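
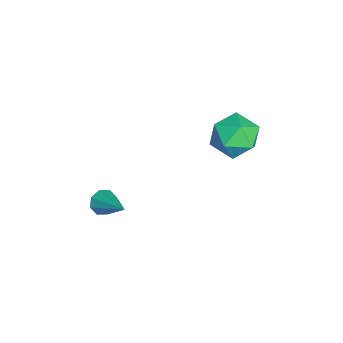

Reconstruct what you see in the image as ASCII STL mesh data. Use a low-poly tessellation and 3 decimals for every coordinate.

solid 
facet normal -0.746 0.574 0.338
outer loop
vertex -3.499 2.5 -3.404
vertex -3.303 2.132 -2.348
vertex -2.768 3.056 -2.736
endloop
endfacet
facet normal -0.442 0.865 -0.237
outer loop
vertex -3.499 2.5 -3.404
vertex -2.768 3.056 -2.736
vertex -2.519 2.883 -3.831
endloop
endfacet
facet normal -0.493 0.397 -0.774
outer loop
vertex -3.499 2.5 -3.404
vertex -2.519 2.883 -3.831
vertex -2.899 1.852 -4.118
endloop
endfacet
facet normal -0.828 -0.182 -0.530
outer loop
vertex -3.499 2.5 -3.404
vertex -2.899 1.852 -4.118
vertex -3.384 1.389 -3.202
endloop
endfacet
facet normal -0.985 -0.073 0.157
outer loop
vertex -3.499 2.5 -3.404
vertex -3.384 1.389 -3.202
vertex -3.303 2.132 -2.348
endloop
endfacet
facet normal 0.252 0.963 -0.095
outer loop
vertex -2.519 2.883 -3.831
vertex -2.768 3.056 -2.736
vertex -1.716 2.751 -3.038
endloop
endfacet
facet normal -0.241 0.491 0.837
outer loop
vertex -2.768 3.056 -2.736
vertex -3.303 2.132 -2.348
vertex -2.201 2.288 -2.122
endloop
endfacet
facet normal -0.628 -0.556 0.544
outer loop
vertex -3.303 2.132 -2.348
vertex -3.384 1.389 -3.202
vertex -2.581 1.257 -2.409
endloop
endfacet
facet normal -0.375 -0.732 -0.569
outer loop
vertex -3.384 1.389 -3.202
vertex -2.899 1.852 -4.118
vertex -2.332 1.084 -3.504
endloop
endfacet
facet normal 0.168 0.206 -0.964
outer loop
vertex -2.899 1.852 -4.118
vertex -2.519 2.883 -3.831
vertex -1.797 2.008 -3.892
endloop
endfacet
facet normal 0.828 0.182 0.530
outer loop
vertex -1.601 1.64 -2.836
vertex -1.716 2.751 -3.038
vertex -2.201 2.288 -2.122
endloop
endfacet
facet normal 0.493 -0.397 0.774
outer loop
vertex -1.601 1.64 -2.836
vertex -2.201 2.288 -2.122
vertex -2.581 1.257 -2.409
endloop
endfacet
facet normal 0.442 -0.865 0.237
outer loop
vertex -1.601 1.64 -2.836
vertex -2.581 1.257 -2.409
vertex -2.332 1.084 -3.504
endloop
endfacet
facet normal 0.746 -0.574 -0.338
outer loop
vertex -1.601 1.64 -2.836
vertex -2.332 1.084 -3.504
vertex -1.797 2.008 -3.892
endloop
endfacet
facet normal 0.985 0.073 -0.157
outer loop
vertex -1.601 1.64 -2.836
vertex -1.797 2.008 -3.892
vertex -1.716 2.751 -3.038
endloop
endfacet
facet normal 0.375 0.732 0.569
outer loop
vertex -2.201 2.288 -2.122
vertex -1.716 2.751 -3.038
vertex -2.768 3.056 -2.736
endloop
endfacet
facet normal -0.168 -0.206 0.964
outer loop
vertex -2.581 1.257 -2.409
vertex -2.201 2.288 -2.122
vertex -3.303 2.132 -2.348
endloop
endfacet
facet normal -0.252 -0.963 0.095
outer loop
vertex -2.332 1.084 -3.504
vertex -2.581 1.257 -2.409
vertex -3.384 1.389 -3.202
endloop
endfacet
facet normal 0.241 -0.491 -0.837
outer loop
vertex -1.797 2.008 -3.892
vertex -2.332 1.084 -3.504
vertex -2.899 1.852 -4.118
endloop
endfacet
facet normal 0.628 0.556 -0.544
outer loop
vertex -1.716 2.751 -3.038
vertex -1.797 2.008 -3.892
vertex -2.519 2.883 -3.831
endloop
endfacet
facet normal -0.683 -0.511 -0.522
outer loop
vertex 0.877 -2.865 -4.755
vertex 0.605 -3.024 -4.244
vertex 0.554 -2.565 -4.626
endloop
endfacet
facet normal 0.395 0.688 -0.609
outer loop
vertex 0.877 -2.865 -4.755
vertex 0.554 -2.565 -4.626
vertex 1.795 -2.136 -3.336
endloop
endfacet
facet normal -0.684 -0.510 -0.521
outer loop
vertex 0.554 -2.565 -4.626
vertex 0.605 -3.024 -4.244
vertex 0.262 -2.533 -4.274
endloop
endfacet
facet normal -0.131 0.972 -0.197
outer loop
vertex 0.554 -2.565 -4.626
vertex 0.262 -2.533 -4.274
vertex 1.795 -2.136 -3.336
endloop
endfacet
facet normal -0.684 -0.510 -0.523
outer loop
vertex 0.262 -2.533 -4.274
vertex 0.605 -3.024 -4.244
vertex 0.17 -2.789 -3.904
endloop
endfacet
facet normal -0.461 0.779 0.424
outer loop
vertex 0.262 -2.533 -4.274
vertex 0.17 -2.789 -3.904
vertex 1.795 -2.136 -3.336
endloop
endfacet
facet normal -0.684 -0.511 -0.521
outer loop
vertex 0.17 -2.789 -3.904
vertex 0.605 -3.024 -4.244
vertex 0.334 -3.183 -3.733
endloop
endfacet
facet normal -0.399 0.220 0.890
outer loop
vertex 0.17 -2.789 -3.904
vertex 0.334 -3.183 -3.733
vertex 1.795 -2.136 -3.336
endloop
endfacet
facet normal -0.684 -0.510 -0.521
outer loop
vertex 0.334 -3.183 -3.733
vertex 0.605 -3.024 -4.244
vertex 0.657 -3.484 -3.862
endloop
endfacet
facet normal 0.019 -0.377 0.926
outer loop
vertex 0.334 -3.183 -3.733
vertex 0.657 -3.484 -3.862
vertex 1.795 -2.136 -3.336
endloop
endfacet
facet normal -0.683 -0.511 -0.522
outer loop
vertex 0.657 -3.484 -3.862
vertex 0.605 -3.024 -4.244
vertex 0.949 -3.515 -4.214
endloop
endfacet
facet normal 0.547 -0.662 0.512
outer loop
vertex 0.657 -3.484 -3.862
vertex 0.949 -3.515 -4.214
vertex 1.795 -2.136 -3.336
endloop
endfacet
facet normal -0.684 -0.511 -0.521
outer loop
vertex 0.949 -3.515 -4.214
vertex 0.605 -3.024 -4.244
vertex 1.04 -3.259 -4.584
endloop
endfacet
facet normal 0.877 -0.469 -0.109
outer loop
vertex 0.949 -3.515 -4.214
vertex 1.04 -3.259 -4.584
vertex 1.795 -2.136 -3.336
endloop
endfacet
facet normal -0.684 -0.510 -0.522
outer loop
vertex 1.04 -3.259 -4.584
vertex 0.605 -3.024 -4.244
vertex 0.877 -2.865 -4.755
endloop
endfacet
facet normal 0.815 0.089 -0.573
outer loop
vertex 1.04 -3.259 -4.584
vertex 0.877 -2.865 -4.755
vertex 1.795 -2.136 -3.336
endloop
endfacet

endsolid


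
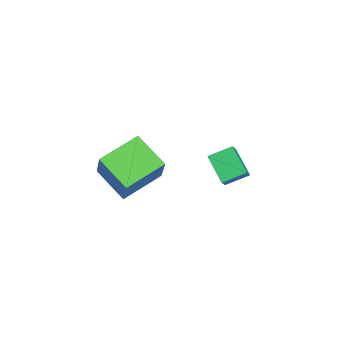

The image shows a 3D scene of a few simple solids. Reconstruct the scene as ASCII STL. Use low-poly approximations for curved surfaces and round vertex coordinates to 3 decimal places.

solid 
facet normal -0.546 0.791 0.276
outer loop
vertex 2.318 -0.136 3.101
vertex 3.517 0.989 2.253
vertex 1.183 -0.288 1.293
endloop
endfacet
facet normal -0.648 -0.608 0.458
outer loop
vertex 2.303 -1.909 0.727
vertex 2.318 -0.136 3.101
vertex 1.183 -0.288 1.293
endloop
endfacet
facet normal -0.546 0.791 0.276
outer loop
vertex 1.183 -0.288 1.293
vertex 3.517 0.989 2.253
vertex 2.382 0.837 0.445
endloop
endfacet
facet normal -0.530 -0.071 -0.845
outer loop
vertex 2.382 0.837 0.445
vertex 2.303 -1.909 0.727
vertex 1.183 -0.288 1.293
endloop
endfacet
facet normal 0.530 0.071 0.845
outer loop
vertex 2.318 -0.136 3.101
vertex 4.637 -0.632 1.687
vertex 3.517 0.989 2.253
endloop
endfacet
facet normal -0.648 -0.608 0.458
outer loop
vertex 3.438 -1.757 2.535
vertex 2.318 -0.136 3.101
vertex 2.303 -1.909 0.727
endloop
endfacet
facet normal 0.530 0.071 0.845
outer loop
vertex 3.438 -1.757 2.535
vertex 4.637 -0.632 1.687
vertex 2.318 -0.136 3.101
endloop
endfacet
facet normal 0.648 0.608 -0.458
outer loop
vertex 3.517 0.989 2.253
vertex 4.637 -0.632 1.687
vertex 2.382 0.837 0.445
endloop
endfacet
facet normal -0.530 -0.071 -0.845
outer loop
vertex 3.502 -0.784 -0.121
vertex 2.303 -1.909 0.727
vertex 2.382 0.837 0.445
endloop
endfacet
facet normal 0.648 0.608 -0.458
outer loop
vertex 2.382 0.837 0.445
vertex 4.637 -0.632 1.687
vertex 3.502 -0.784 -0.121
endloop
endfacet
facet normal 0.546 -0.791 -0.276
outer loop
vertex 3.502 -0.784 -0.121
vertex 3.438 -1.757 2.535
vertex 2.303 -1.909 0.727
endloop
endfacet
facet normal 0.546 -0.791 -0.276
outer loop
vertex 4.637 -0.632 1.687
vertex 3.438 -1.757 2.535
vertex 3.502 -0.784 -0.121
endloop
endfacet
facet normal -0.611 0.219 -0.760
outer loop
vertex -2.451 3.152 -2.738
vertex -2.671 4.286 -2.234
vertex -1.216 3.756 -3.557
endloop
endfacet
facet normal 0.175 -0.900 -0.400
outer loop
vertex -0.709 3.574 -2.926
vertex -2.451 3.152 -2.738
vertex -1.216 3.756 -3.557
endloop
endfacet
facet normal -0.611 0.219 -0.760
outer loop
vertex -1.216 3.756 -3.557
vertex -2.671 4.286 -2.234
vertex -1.436 4.89 -3.053
endloop
endfacet
facet normal 0.772 0.377 -0.512
outer loop
vertex -1.436 4.89 -3.053
vertex -0.709 3.574 -2.926
vertex -1.216 3.756 -3.557
endloop
endfacet
facet normal -0.772 -0.377 0.512
outer loop
vertex -2.451 3.152 -2.738
vertex -2.164 4.104 -1.603
vertex -2.671 4.286 -2.234
endloop
endfacet
facet normal 0.175 -0.900 -0.400
outer loop
vertex -1.944 2.97 -2.107
vertex -2.451 3.152 -2.738
vertex -0.709 3.574 -2.926
endloop
endfacet
facet normal -0.772 -0.377 0.512
outer loop
vertex -1.944 2.97 -2.107
vertex -2.164 4.104 -1.603
vertex -2.451 3.152 -2.738
endloop
endfacet
facet normal -0.175 0.900 0.400
outer loop
vertex -2.671 4.286 -2.234
vertex -2.164 4.104 -1.603
vertex -1.436 4.89 -3.053
endloop
endfacet
facet normal 0.772 0.377 -0.512
outer loop
vertex -0.929 4.708 -2.422
vertex -0.709 3.574 -2.926
vertex -1.436 4.89 -3.053
endloop
endfacet
facet normal -0.175 0.900 0.400
outer loop
vertex -1.436 4.89 -3.053
vertex -2.164 4.104 -1.603
vertex -0.929 4.708 -2.422
endloop
endfacet
facet normal 0.611 -0.219 0.760
outer loop
vertex -0.929 4.708 -2.422
vertex -1.944 2.97 -2.107
vertex -0.709 3.574 -2.926
endloop
endfacet
facet normal 0.611 -0.219 0.760
outer loop
vertex -2.164 4.104 -1.603
vertex -1.944 2.97 -2.107
vertex -0.929 4.708 -2.422
endloop
endfacet

endsolid


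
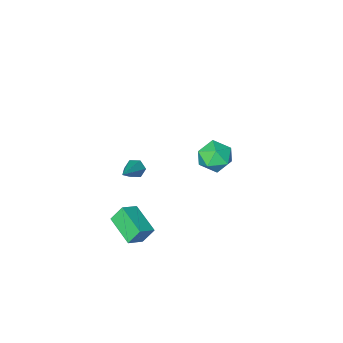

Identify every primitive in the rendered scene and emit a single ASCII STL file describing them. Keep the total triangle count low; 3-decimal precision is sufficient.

solid 
facet normal -0.997 0.070 0.009
outer loop
vertex -4.041 -0.047 -3.699
vertex -4.104 -1.003 -3.24
vertex -4.037 -0.129 -2.64
endloop
endfacet
facet normal -0.695 0.716 0.058
outer loop
vertex -4.041 -0.047 -3.699
vertex -4.037 -0.129 -2.64
vertex -3.378 0.55 -3.122
endloop
endfacet
facet normal -0.281 0.810 -0.515
outer loop
vertex -4.041 -0.047 -3.699
vertex -3.378 0.55 -3.122
vertex -3.039 0.096 -4.02
endloop
endfacet
facet normal -0.326 0.222 -0.919
outer loop
vertex -4.041 -0.047 -3.699
vertex -3.039 0.096 -4.02
vertex -3.487 -0.864 -4.093
endloop
endfacet
facet normal -0.769 -0.235 -0.595
outer loop
vertex -4.041 -0.047 -3.699
vertex -3.487 -0.864 -4.093
vertex -4.104 -1.003 -3.24
endloop
endfacet
facet normal -0.278 0.720 0.636
outer loop
vertex -3.378 0.55 -3.122
vertex -4.037 -0.129 -2.64
vertex -3.033 -0.036 -2.307
endloop
endfacet
facet normal -0.765 -0.324 0.557
outer loop
vertex -4.037 -0.129 -2.64
vertex -4.104 -1.003 -3.24
vertex -3.481 -0.996 -2.38
endloop
endfacet
facet normal -0.396 -0.817 -0.420
outer loop
vertex -4.104 -1.003 -3.24
vertex -3.487 -0.864 -4.093
vertex -3.142 -1.45 -3.278
endloop
endfacet
facet normal 0.320 -0.078 -0.944
outer loop
vertex -3.487 -0.864 -4.093
vertex -3.039 0.096 -4.02
vertex -2.483 -0.771 -3.76
endloop
endfacet
facet normal 0.393 0.872 -0.292
outer loop
vertex -3.039 0.096 -4.02
vertex -3.378 0.55 -3.122
vertex -2.416 0.103 -3.16
endloop
endfacet
facet normal 0.326 -0.222 0.919
outer loop
vertex -2.479 -0.853 -2.701
vertex -3.033 -0.036 -2.307
vertex -3.481 -0.996 -2.38
endloop
endfacet
facet normal 0.281 -0.810 0.515
outer loop
vertex -2.479 -0.853 -2.701
vertex -3.481 -0.996 -2.38
vertex -3.142 -1.45 -3.278
endloop
endfacet
facet normal 0.695 -0.716 -0.058
outer loop
vertex -2.479 -0.853 -2.701
vertex -3.142 -1.45 -3.278
vertex -2.483 -0.771 -3.76
endloop
endfacet
facet normal 0.997 -0.070 -0.009
outer loop
vertex -2.479 -0.853 -2.701
vertex -2.483 -0.771 -3.76
vertex -2.416 0.103 -3.16
endloop
endfacet
facet normal 0.769 0.235 0.595
outer loop
vertex -2.479 -0.853 -2.701
vertex -2.416 0.103 -3.16
vertex -3.033 -0.036 -2.307
endloop
endfacet
facet normal -0.320 0.078 0.944
outer loop
vertex -3.481 -0.996 -2.38
vertex -3.033 -0.036 -2.307
vertex -4.037 -0.129 -2.64
endloop
endfacet
facet normal -0.393 -0.872 0.292
outer loop
vertex -3.142 -1.45 -3.278
vertex -3.481 -0.996 -2.38
vertex -4.104 -1.003 -3.24
endloop
endfacet
facet normal 0.278 -0.720 -0.636
outer loop
vertex -2.483 -0.771 -3.76
vertex -3.142 -1.45 -3.278
vertex -3.487 -0.864 -4.093
endloop
endfacet
facet normal 0.765 0.324 -0.557
outer loop
vertex -2.416 0.103 -3.16
vertex -2.483 -0.771 -3.76
vertex -3.039 0.096 -4.02
endloop
endfacet
facet normal 0.396 0.817 0.420
outer loop
vertex -3.033 -0.036 -2.307
vertex -2.416 0.103 -3.16
vertex -3.378 0.55 -3.122
endloop
endfacet
facet normal -0.673 -0.517 -0.529
outer loop
vertex 3.168 1.67 0.233
vertex 2.844 1.638 0.676
vertex 2.793 2.061 0.328
endloop
endfacet
facet normal 0.436 0.585 -0.684
outer loop
vertex 3.168 1.67 0.233
vertex 2.793 2.061 0.328
vertex 4.176 2.662 1.724
endloop
endfacet
facet normal -0.672 -0.517 -0.530
outer loop
vertex 2.793 2.061 0.328
vertex 2.844 1.638 0.676
vertex 2.469 2.028 0.771
endloop
endfacet
facet normal -0.279 0.951 -0.133
outer loop
vertex 2.793 2.061 0.328
vertex 2.469 2.028 0.771
vertex 4.176 2.662 1.724
endloop
endfacet
facet normal -0.672 -0.517 -0.530
outer loop
vertex 2.469 2.028 0.771
vertex 2.844 1.638 0.676
vertex 2.52 1.605 1.119
endloop
endfacet
facet normal -0.557 0.487 0.673
outer loop
vertex 2.469 2.028 0.771
vertex 2.52 1.605 1.119
vertex 4.176 2.662 1.724
endloop
endfacet
facet normal -0.671 -0.518 -0.530
outer loop
vertex 2.52 1.605 1.119
vertex 2.844 1.638 0.676
vertex 2.896 1.215 1.024
endloop
endfacet
facet normal -0.121 -0.344 0.931
outer loop
vertex 2.52 1.605 1.119
vertex 2.896 1.215 1.024
vertex 4.176 2.662 1.724
endloop
endfacet
facet normal -0.672 -0.518 -0.529
outer loop
vertex 2.896 1.215 1.024
vertex 2.844 1.638 0.676
vertex 3.22 1.248 0.58
endloop
endfacet
facet normal 0.594 -0.709 0.380
outer loop
vertex 2.896 1.215 1.024
vertex 3.22 1.248 0.58
vertex 4.176 2.662 1.724
endloop
endfacet
facet normal -0.672 -0.518 -0.529
outer loop
vertex 3.22 1.248 0.58
vertex 2.844 1.638 0.676
vertex 3.168 1.67 0.233
endloop
endfacet
facet normal 0.871 -0.244 -0.427
outer loop
vertex 3.22 1.248 0.58
vertex 3.168 1.67 0.233
vertex 4.176 2.662 1.724
endloop
endfacet
facet normal -0.494 0.258 0.831
outer loop
vertex 3.673 1.735 -1.925
vertex 3.713 3.422 -2.425
vertex 2.769 1.609 -2.423
endloop
endfacet
facet normal -0.023 -0.958 0.284
outer loop
vertex 3.287 1.338 -3.295
vertex 3.673 1.735 -1.925
vertex 2.769 1.609 -2.423
endloop
endfacet
facet normal -0.494 0.258 0.831
outer loop
vertex 2.769 1.609 -2.423
vertex 3.713 3.422 -2.425
vertex 2.809 3.296 -2.923
endloop
endfacet
facet normal -0.869 -0.121 -0.479
outer loop
vertex 2.809 3.296 -2.923
vertex 3.287 1.338 -3.295
vertex 2.769 1.609 -2.423
endloop
endfacet
facet normal 0.869 0.121 0.479
outer loop
vertex 3.673 1.735 -1.925
vertex 4.231 3.151 -3.297
vertex 3.713 3.422 -2.425
endloop
endfacet
facet normal -0.023 -0.958 0.284
outer loop
vertex 4.191 1.464 -2.797
vertex 3.673 1.735 -1.925
vertex 3.287 1.338 -3.295
endloop
endfacet
facet normal 0.869 0.121 0.479
outer loop
vertex 4.191 1.464 -2.797
vertex 4.231 3.151 -3.297
vertex 3.673 1.735 -1.925
endloop
endfacet
facet normal 0.023 0.958 -0.284
outer loop
vertex 3.713 3.422 -2.425
vertex 4.231 3.151 -3.297
vertex 2.809 3.296 -2.923
endloop
endfacet
facet normal -0.869 -0.121 -0.479
outer loop
vertex 3.327 3.025 -3.795
vertex 3.287 1.338 -3.295
vertex 2.809 3.296 -2.923
endloop
endfacet
facet normal 0.023 0.958 -0.284
outer loop
vertex 2.809 3.296 -2.923
vertex 4.231 3.151 -3.297
vertex 3.327 3.025 -3.795
endloop
endfacet
facet normal 0.494 -0.258 -0.831
outer loop
vertex 3.327 3.025 -3.795
vertex 4.191 1.464 -2.797
vertex 3.287 1.338 -3.295
endloop
endfacet
facet normal 0.494 -0.258 -0.831
outer loop
vertex 4.231 3.151 -3.297
vertex 4.191 1.464 -2.797
vertex 3.327 3.025 -3.795
endloop
endfacet

endsolid


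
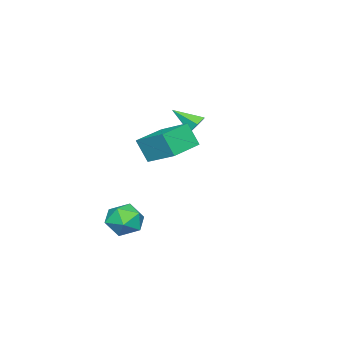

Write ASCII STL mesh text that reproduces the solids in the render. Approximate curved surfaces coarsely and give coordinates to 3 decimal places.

solid 
facet normal -0.181 0.807 -0.562
outer loop
vertex -2.721 1.234 1.383
vertex -3.188 1.27 1.585
vertex -2.796 1.511 1.805
endloop
endfacet
facet normal 0.975 -0.063 0.214
outer loop
vertex -2.721 1.234 1.383
vertex -2.796 1.511 1.805
vertex -2.972 0.31 2.255
endloop
endfacet
facet normal -0.180 0.807 -0.563
outer loop
vertex -2.796 1.511 1.805
vertex -3.188 1.27 1.585
vertex -3.263 1.547 2.006
endloop
endfacet
facet normal 0.398 0.270 0.877
outer loop
vertex -2.796 1.511 1.805
vertex -3.263 1.547 2.006
vertex -2.972 0.31 2.255
endloop
endfacet
facet normal -0.183 0.806 -0.563
outer loop
vertex -3.263 1.547 2.006
vertex -3.188 1.27 1.585
vertex -3.655 1.305 1.787
endloop
endfacet
facet normal -0.511 0.052 0.858
outer loop
vertex -3.263 1.547 2.006
vertex -3.655 1.305 1.787
vertex -2.972 0.31 2.255
endloop
endfacet
facet normal -0.183 0.806 -0.563
outer loop
vertex -3.655 1.305 1.787
vertex -3.188 1.27 1.585
vertex -3.58 1.028 1.366
endloop
endfacet
facet normal -0.848 -0.499 0.177
outer loop
vertex -3.655 1.305 1.787
vertex -3.58 1.028 1.366
vertex -2.972 0.31 2.255
endloop
endfacet
facet normal -0.182 0.805 -0.564
outer loop
vertex -3.58 1.028 1.366
vertex -3.188 1.27 1.585
vertex -3.113 0.992 1.164
endloop
endfacet
facet normal -0.274 -0.831 -0.484
outer loop
vertex -3.58 1.028 1.366
vertex -3.113 0.992 1.164
vertex -2.972 0.31 2.255
endloop
endfacet
facet normal -0.182 0.805 -0.564
outer loop
vertex -3.113 0.992 1.164
vertex -3.188 1.27 1.585
vertex -2.721 1.234 1.383
endloop
endfacet
facet normal 0.638 -0.613 -0.466
outer loop
vertex -3.113 0.992 1.164
vertex -2.721 1.234 1.383
vertex -2.972 0.31 2.255
endloop
endfacet
facet normal -0.080 0.254 0.964
outer loop
vertex 0.906 1.265 -1.411
vertex 0.46 0.591 -1.27
vertex 1.276 0.566 -1.196
endloop
endfacet
facet normal 0.533 0.494 0.687
outer loop
vertex 0.906 1.265 -1.411
vertex 1.276 0.566 -1.196
vertex 1.599 1.037 -1.785
endloop
endfacet
facet normal 0.374 0.917 0.134
outer loop
vertex 0.906 1.265 -1.411
vertex 1.599 1.037 -1.785
vertex 0.982 1.353 -2.223
endloop
endfacet
facet normal -0.335 0.940 0.070
outer loop
vertex 0.906 1.265 -1.411
vertex 0.982 1.353 -2.223
vertex 0.278 1.078 -1.905
endloop
endfacet
facet normal -0.616 0.530 0.583
outer loop
vertex 0.906 1.265 -1.411
vertex 0.278 1.078 -1.905
vertex 0.46 0.591 -1.27
endloop
endfacet
facet normal 0.896 -0.067 0.438
outer loop
vertex 1.599 1.037 -1.785
vertex 1.276 0.566 -1.196
vertex 1.582 0.222 -1.875
endloop
endfacet
facet normal -0.094 -0.456 0.885
outer loop
vertex 1.276 0.566 -1.196
vertex 0.46 0.591 -1.27
vertex 0.878 -0.053 -1.557
endloop
endfacet
facet normal -0.963 -0.010 0.269
outer loop
vertex 0.46 0.591 -1.27
vertex 0.278 1.078 -1.905
vertex 0.261 0.263 -1.995
endloop
endfacet
facet normal -0.509 0.654 -0.560
outer loop
vertex 0.278 1.078 -1.905
vertex 0.982 1.353 -2.223
vertex 0.584 0.734 -2.584
endloop
endfacet
facet normal 0.640 0.619 -0.456
outer loop
vertex 0.982 1.353 -2.223
vertex 1.599 1.037 -1.785
vertex 1.4 0.709 -2.51
endloop
endfacet
facet normal 0.335 -0.940 -0.070
outer loop
vertex 0.954 0.035 -2.369
vertex 1.582 0.222 -1.875
vertex 0.878 -0.053 -1.557
endloop
endfacet
facet normal -0.374 -0.917 -0.134
outer loop
vertex 0.954 0.035 -2.369
vertex 0.878 -0.053 -1.557
vertex 0.261 0.263 -1.995
endloop
endfacet
facet normal -0.533 -0.494 -0.687
outer loop
vertex 0.954 0.035 -2.369
vertex 0.261 0.263 -1.995
vertex 0.584 0.734 -2.584
endloop
endfacet
facet normal 0.080 -0.254 -0.964
outer loop
vertex 0.954 0.035 -2.369
vertex 0.584 0.734 -2.584
vertex 1.4 0.709 -2.51
endloop
endfacet
facet normal 0.616 -0.530 -0.583
outer loop
vertex 0.954 0.035 -2.369
vertex 1.4 0.709 -2.51
vertex 1.582 0.222 -1.875
endloop
endfacet
facet normal 0.509 -0.654 0.560
outer loop
vertex 0.878 -0.053 -1.557
vertex 1.582 0.222 -1.875
vertex 1.276 0.566 -1.196
endloop
endfacet
facet normal -0.640 -0.619 0.456
outer loop
vertex 0.261 0.263 -1.995
vertex 0.878 -0.053 -1.557
vertex 0.46 0.591 -1.27
endloop
endfacet
facet normal -0.896 0.067 -0.438
outer loop
vertex 0.584 0.734 -2.584
vertex 0.261 0.263 -1.995
vertex 0.278 1.078 -1.905
endloop
endfacet
facet normal 0.094 0.456 -0.885
outer loop
vertex 1.4 0.709 -2.51
vertex 0.584 0.734 -2.584
vertex 0.982 1.353 -2.223
endloop
endfacet
facet normal 0.963 0.010 -0.269
outer loop
vertex 1.582 0.222 -1.875
vertex 1.4 0.709 -2.51
vertex 1.599 1.037 -1.785
endloop
endfacet
facet normal -0.987 0.142 0.076
outer loop
vertex 0.709 2.084 2.87
vertex 0.931 3.292 3.498
vertex 0.707 2.564 1.947
endloop
endfacet
facet normal -0.161 -0.876 -0.455
outer loop
vertex 2.069 2.368 1.842
vertex 0.709 2.084 2.87
vertex 0.707 2.564 1.947
endloop
endfacet
facet normal -0.987 0.142 0.076
outer loop
vertex 0.707 2.564 1.947
vertex 0.931 3.292 3.498
vertex 0.929 3.772 2.575
endloop
endfacet
facet normal -0.002 0.462 -0.887
outer loop
vertex 0.929 3.772 2.575
vertex 2.069 2.368 1.842
vertex 0.707 2.564 1.947
endloop
endfacet
facet normal 0.002 -0.462 0.887
outer loop
vertex 0.709 2.084 2.87
vertex 2.293 3.096 3.393
vertex 0.931 3.292 3.498
endloop
endfacet
facet normal -0.161 -0.876 -0.455
outer loop
vertex 2.071 1.888 2.765
vertex 0.709 2.084 2.87
vertex 2.069 2.368 1.842
endloop
endfacet
facet normal 0.002 -0.462 0.887
outer loop
vertex 2.071 1.888 2.765
vertex 2.293 3.096 3.393
vertex 0.709 2.084 2.87
endloop
endfacet
facet normal 0.161 0.876 0.455
outer loop
vertex 0.931 3.292 3.498
vertex 2.293 3.096 3.393
vertex 0.929 3.772 2.575
endloop
endfacet
facet normal -0.002 0.462 -0.887
outer loop
vertex 2.291 3.576 2.47
vertex 2.069 2.368 1.842
vertex 0.929 3.772 2.575
endloop
endfacet
facet normal 0.161 0.876 0.455
outer loop
vertex 0.929 3.772 2.575
vertex 2.293 3.096 3.393
vertex 2.291 3.576 2.47
endloop
endfacet
facet normal 0.987 -0.142 -0.076
outer loop
vertex 2.291 3.576 2.47
vertex 2.071 1.888 2.765
vertex 2.069 2.368 1.842
endloop
endfacet
facet normal 0.987 -0.142 -0.076
outer loop
vertex 2.293 3.096 3.393
vertex 2.071 1.888 2.765
vertex 2.291 3.576 2.47
endloop
endfacet

endsolid


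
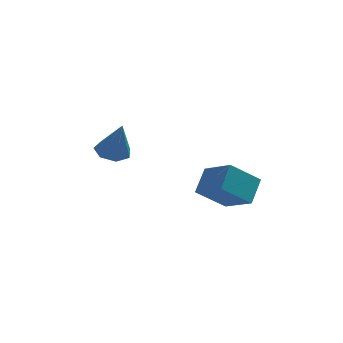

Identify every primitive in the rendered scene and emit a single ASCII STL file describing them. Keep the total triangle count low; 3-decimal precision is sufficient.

solid 
facet normal -0.238 0.268 -0.934
outer loop
vertex -2.936 2.166 -0.933
vertex -3.675 1.774 -0.857
vertex -3.484 2.572 -0.677
endloop
endfacet
facet normal 0.659 0.631 0.410
outer loop
vertex -2.936 2.166 -0.933
vertex -3.484 2.572 -0.677
vertex -3.225 1.266 0.917
endloop
endfacet
facet normal -0.237 0.267 -0.934
outer loop
vertex -3.484 2.572 -0.677
vertex -3.675 1.774 -0.857
vertex -4.177 2.378 -0.557
endloop
endfacet
facet normal -0.102 0.761 0.640
outer loop
vertex -3.484 2.572 -0.677
vertex -4.177 2.378 -0.557
vertex -3.225 1.266 0.917
endloop
endfacet
facet normal -0.237 0.267 -0.934
outer loop
vertex -4.177 2.378 -0.557
vertex -3.675 1.774 -0.857
vertex -4.491 1.729 -0.663
endloop
endfacet
facet normal -0.721 0.243 0.649
outer loop
vertex -4.177 2.378 -0.557
vertex -4.491 1.729 -0.663
vertex -3.225 1.266 0.917
endloop
endfacet
facet normal -0.237 0.268 -0.934
outer loop
vertex -4.491 1.729 -0.663
vertex -3.675 1.774 -0.857
vertex -4.192 1.114 -0.915
endloop
endfacet
facet normal -0.730 -0.531 0.430
outer loop
vertex -4.491 1.729 -0.663
vertex -4.192 1.114 -0.915
vertex -3.225 1.266 0.917
endloop
endfacet
facet normal -0.238 0.268 -0.934
outer loop
vertex -4.192 1.114 -0.915
vertex -3.675 1.774 -0.857
vertex -3.503 0.997 -1.124
endloop
endfacet
facet normal -0.122 -0.982 0.146
outer loop
vertex -4.192 1.114 -0.915
vertex -3.503 0.997 -1.124
vertex -3.225 1.266 0.917
endloop
endfacet
facet normal -0.238 0.268 -0.934
outer loop
vertex -3.503 0.997 -1.124
vertex -3.675 1.774 -0.857
vertex -2.944 1.465 -1.132
endloop
endfacet
facet normal 0.642 -0.767 0.014
outer loop
vertex -3.503 0.997 -1.124
vertex -2.944 1.465 -1.132
vertex -3.225 1.266 0.917
endloop
endfacet
facet normal -0.238 0.268 -0.934
outer loop
vertex -2.944 1.465 -1.132
vertex -3.675 1.774 -0.857
vertex -2.936 2.166 -0.933
endloop
endfacet
facet normal 0.990 -0.049 0.131
outer loop
vertex -2.944 1.465 -1.132
vertex -2.936 2.166 -0.933
vertex -3.225 1.266 0.917
endloop
endfacet
facet normal -0.744 -0.238 0.625
outer loop
vertex 0.908 -2.071 -1.16
vertex 1.325 -1.064 -0.281
vertex -0.139 -0.929 -1.972
endloop
endfacet
facet normal -0.298 -0.719 -0.628
outer loop
vertex 1.155 -0.516 -3.059
vertex 0.908 -2.071 -1.16
vertex -0.139 -0.929 -1.972
endloop
endfacet
facet normal -0.744 -0.238 0.625
outer loop
vertex -0.139 -0.929 -1.972
vertex 1.325 -1.064 -0.281
vertex 0.278 0.078 -1.093
endloop
endfacet
facet normal -0.598 0.653 -0.464
outer loop
vertex 0.278 0.078 -1.093
vertex 1.155 -0.516 -3.059
vertex -0.139 -0.929 -1.972
endloop
endfacet
facet normal 0.598 -0.653 0.464
outer loop
vertex 0.908 -2.071 -1.16
vertex 2.619 -0.651 -1.368
vertex 1.325 -1.064 -0.281
endloop
endfacet
facet normal -0.298 -0.719 -0.628
outer loop
vertex 2.202 -1.658 -2.247
vertex 0.908 -2.071 -1.16
vertex 1.155 -0.516 -3.059
endloop
endfacet
facet normal 0.598 -0.653 0.464
outer loop
vertex 2.202 -1.658 -2.247
vertex 2.619 -0.651 -1.368
vertex 0.908 -2.071 -1.16
endloop
endfacet
facet normal 0.298 0.719 0.628
outer loop
vertex 1.325 -1.064 -0.281
vertex 2.619 -0.651 -1.368
vertex 0.278 0.078 -1.093
endloop
endfacet
facet normal -0.598 0.653 -0.464
outer loop
vertex 1.572 0.491 -2.18
vertex 1.155 -0.516 -3.059
vertex 0.278 0.078 -1.093
endloop
endfacet
facet normal 0.298 0.719 0.628
outer loop
vertex 0.278 0.078 -1.093
vertex 2.619 -0.651 -1.368
vertex 1.572 0.491 -2.18
endloop
endfacet
facet normal 0.744 0.238 -0.625
outer loop
vertex 1.572 0.491 -2.18
vertex 2.202 -1.658 -2.247
vertex 1.155 -0.516 -3.059
endloop
endfacet
facet normal 0.744 0.238 -0.625
outer loop
vertex 2.619 -0.651 -1.368
vertex 2.202 -1.658 -2.247
vertex 1.572 0.491 -2.18
endloop
endfacet

endsolid


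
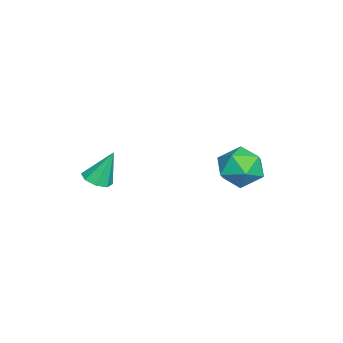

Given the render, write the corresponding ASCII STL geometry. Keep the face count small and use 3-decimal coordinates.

solid 
facet normal 0.106 -0.404 -0.908
outer loop
vertex 3.364 -2.842 -0.031
vertex 2.812 -2.447 -0.271
vertex 3.524 -2.353 -0.23
endloop
endfacet
facet normal 0.849 -0.064 0.525
outer loop
vertex 3.364 -2.842 -0.031
vertex 3.524 -2.353 -0.23
vertex 2.628 -1.753 1.291
endloop
endfacet
facet normal 0.106 -0.403 -0.909
outer loop
vertex 3.524 -2.353 -0.23
vertex 2.812 -2.447 -0.271
vertex 3.267 -1.92 -0.452
endloop
endfacet
facet normal 0.780 0.581 0.230
outer loop
vertex 3.524 -2.353 -0.23
vertex 3.267 -1.92 -0.452
vertex 2.628 -1.753 1.291
endloop
endfacet
facet normal 0.106 -0.404 -0.909
outer loop
vertex 3.267 -1.92 -0.452
vertex 2.812 -2.447 -0.271
vertex 2.743 -1.795 -0.569
endloop
endfacet
facet normal 0.234 0.972 -0.008
outer loop
vertex 3.267 -1.92 -0.452
vertex 2.743 -1.795 -0.569
vertex 2.628 -1.753 1.291
endloop
endfacet
facet normal 0.108 -0.404 -0.908
outer loop
vertex 2.743 -1.795 -0.569
vertex 2.812 -2.447 -0.271
vertex 2.259 -2.053 -0.512
endloop
endfacet
facet normal -0.474 0.879 -0.049
outer loop
vertex 2.743 -1.795 -0.569
vertex 2.259 -2.053 -0.512
vertex 2.628 -1.753 1.291
endloop
endfacet
facet normal 0.107 -0.405 -0.908
outer loop
vertex 2.259 -2.053 -0.512
vertex 2.812 -2.447 -0.271
vertex 2.099 -2.541 -0.313
endloop
endfacet
facet normal -0.925 0.356 0.130
outer loop
vertex 2.259 -2.053 -0.512
vertex 2.099 -2.541 -0.313
vertex 2.628 -1.753 1.291
endloop
endfacet
facet normal 0.107 -0.404 -0.909
outer loop
vertex 2.099 -2.541 -0.313
vertex 2.812 -2.447 -0.271
vertex 2.356 -2.975 -0.09
endloop
endfacet
facet normal -0.858 -0.289 0.425
outer loop
vertex 2.099 -2.541 -0.313
vertex 2.356 -2.975 -0.09
vertex 2.628 -1.753 1.291
endloop
endfacet
facet normal 0.106 -0.403 -0.909
outer loop
vertex 2.356 -2.975 -0.09
vertex 2.812 -2.447 -0.271
vertex 2.88 -3.099 0.026
endloop
endfacet
facet normal -0.308 -0.682 0.664
outer loop
vertex 2.356 -2.975 -0.09
vertex 2.88 -3.099 0.026
vertex 2.628 -1.753 1.291
endloop
endfacet
facet normal 0.107 -0.403 -0.909
outer loop
vertex 2.88 -3.099 0.026
vertex 2.812 -2.447 -0.271
vertex 3.364 -2.842 -0.031
endloop
endfacet
facet normal 0.396 -0.589 0.705
outer loop
vertex 2.88 -3.099 0.026
vertex 3.364 -2.842 -0.031
vertex 2.628 -1.753 1.291
endloop
endfacet
facet normal -0.534 0.544 0.647
outer loop
vertex -2.697 3.806 -1.84
vertex -2.585 2.932 -1.012
vertex -1.761 3.815 -1.075
endloop
endfacet
facet normal -0.171 0.965 0.198
outer loop
vertex -2.697 3.806 -1.84
vertex -1.761 3.815 -1.075
vertex -1.591 4.085 -2.241
endloop
endfacet
facet normal -0.372 0.802 -0.467
outer loop
vertex -2.697 3.806 -1.84
vertex -1.591 4.085 -2.241
vertex -2.31 3.369 -2.899
endloop
endfacet
facet normal -0.858 0.281 -0.430
outer loop
vertex -2.697 3.806 -1.84
vertex -2.31 3.369 -2.899
vertex -2.924 2.657 -2.139
endloop
endfacet
facet normal -0.958 0.122 0.258
outer loop
vertex -2.697 3.806 -1.84
vertex -2.924 2.657 -2.139
vertex -2.585 2.932 -1.012
endloop
endfacet
facet normal 0.523 0.810 0.264
outer loop
vertex -1.591 4.085 -2.241
vertex -1.761 3.815 -1.075
vertex -0.796 3.383 -1.661
endloop
endfacet
facet normal -0.064 0.131 0.989
outer loop
vertex -1.761 3.815 -1.075
vertex -2.585 2.932 -1.012
vertex -1.41 2.671 -0.901
endloop
endfacet
facet normal -0.751 -0.553 0.361
outer loop
vertex -2.585 2.932 -1.012
vertex -2.924 2.657 -2.139
vertex -2.129 1.955 -1.559
endloop
endfacet
facet normal -0.589 -0.295 -0.752
outer loop
vertex -2.924 2.657 -2.139
vertex -2.31 3.369 -2.899
vertex -1.959 2.225 -2.725
endloop
endfacet
facet normal 0.198 0.548 -0.813
outer loop
vertex -2.31 3.369 -2.899
vertex -1.591 4.085 -2.241
vertex -1.135 3.108 -2.788
endloop
endfacet
facet normal 0.858 -0.281 0.430
outer loop
vertex -1.023 2.234 -1.96
vertex -0.796 3.383 -1.661
vertex -1.41 2.671 -0.901
endloop
endfacet
facet normal 0.372 -0.802 0.467
outer loop
vertex -1.023 2.234 -1.96
vertex -1.41 2.671 -0.901
vertex -2.129 1.955 -1.559
endloop
endfacet
facet normal 0.171 -0.965 -0.198
outer loop
vertex -1.023 2.234 -1.96
vertex -2.129 1.955 -1.559
vertex -1.959 2.225 -2.725
endloop
endfacet
facet normal 0.534 -0.544 -0.647
outer loop
vertex -1.023 2.234 -1.96
vertex -1.959 2.225 -2.725
vertex -1.135 3.108 -2.788
endloop
endfacet
facet normal 0.958 -0.122 -0.258
outer loop
vertex -1.023 2.234 -1.96
vertex -1.135 3.108 -2.788
vertex -0.796 3.383 -1.661
endloop
endfacet
facet normal 0.589 0.295 0.752
outer loop
vertex -1.41 2.671 -0.901
vertex -0.796 3.383 -1.661
vertex -1.761 3.815 -1.075
endloop
endfacet
facet normal -0.198 -0.548 0.813
outer loop
vertex -2.129 1.955 -1.559
vertex -1.41 2.671 -0.901
vertex -2.585 2.932 -1.012
endloop
endfacet
facet normal -0.523 -0.810 -0.264
outer loop
vertex -1.959 2.225 -2.725
vertex -2.129 1.955 -1.559
vertex -2.924 2.657 -2.139
endloop
endfacet
facet normal 0.064 -0.131 -0.989
outer loop
vertex -1.135 3.108 -2.788
vertex -1.959 2.225 -2.725
vertex -2.31 3.369 -2.899
endloop
endfacet
facet normal 0.751 0.553 -0.361
outer loop
vertex -0.796 3.383 -1.661
vertex -1.135 3.108 -2.788
vertex -1.591 4.085 -2.241
endloop
endfacet

endsolid


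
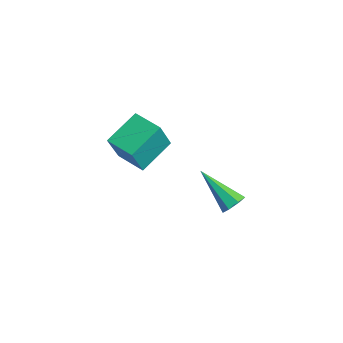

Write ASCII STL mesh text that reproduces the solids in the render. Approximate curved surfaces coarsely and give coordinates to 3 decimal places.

solid 
facet normal 0.697 0.387 -0.604
outer loop
vertex -0.072 2.025 -1.789
vertex -0.477 2.453 -1.982
vertex -0.08 2.482 -1.506
endloop
endfacet
facet normal 0.523 -0.442 0.729
outer loop
vertex -0.072 2.025 -1.789
vertex -0.08 2.482 -1.506
vertex -2.003 1.607 -0.658
endloop
endfacet
facet normal 0.697 0.386 -0.605
outer loop
vertex -0.08 2.482 -1.506
vertex -0.477 2.453 -1.982
vertex -0.387 2.918 -1.581
endloop
endfacet
facet normal 0.250 0.332 0.909
outer loop
vertex -0.08 2.482 -1.506
vertex -0.387 2.918 -1.581
vertex -2.003 1.607 -0.658
endloop
endfacet
facet normal 0.697 0.386 -0.604
outer loop
vertex -0.387 2.918 -1.581
vertex -0.477 2.453 -1.982
vertex -0.761 3.003 -1.958
endloop
endfacet
facet normal -0.342 0.785 0.516
outer loop
vertex -0.387 2.918 -1.581
vertex -0.761 3.003 -1.958
vertex -2.003 1.607 -0.658
endloop
endfacet
facet normal 0.697 0.386 -0.603
outer loop
vertex -0.761 3.003 -1.958
vertex -0.477 2.453 -1.982
vertex -0.921 2.675 -2.353
endloop
endfacet
facet normal -0.804 0.575 -0.151
outer loop
vertex -0.761 3.003 -1.958
vertex -0.921 2.675 -2.353
vertex -2.003 1.607 -0.658
endloop
endfacet
facet normal 0.698 0.385 -0.604
outer loop
vertex -0.921 2.675 -2.353
vertex -0.477 2.453 -1.982
vertex -0.747 2.179 -2.468
endloop
endfacet
facet normal -0.792 -0.140 -0.594
outer loop
vertex -0.921 2.675 -2.353
vertex -0.747 2.179 -2.468
vertex -2.003 1.607 -0.658
endloop
endfacet
facet normal 0.697 0.386 -0.605
outer loop
vertex -0.747 2.179 -2.468
vertex -0.477 2.453 -1.982
vertex -0.369 1.89 -2.217
endloop
endfacet
facet normal -0.312 -0.822 -0.476
outer loop
vertex -0.747 2.179 -2.468
vertex -0.369 1.89 -2.217
vertex -2.003 1.607 -0.658
endloop
endfacet
facet normal 0.696 0.386 -0.605
outer loop
vertex -0.369 1.89 -2.217
vertex -0.477 2.453 -1.982
vertex -0.072 2.025 -1.789
endloop
endfacet
facet normal 0.273 -0.956 0.112
outer loop
vertex -0.369 1.89 -2.217
vertex -0.072 2.025 -1.789
vertex -2.003 1.607 -0.658
endloop
endfacet
facet normal -0.913 -0.397 0.090
outer loop
vertex -1.173 -2.877 3.616
vertex -1.736 -1.408 4.382
vertex -1.606 -2.232 2.06
endloop
endfacet
facet normal 0.322 -0.840 -0.438
outer loop
vertex -0.364 -1.692 1.938
vertex -1.173 -2.877 3.616
vertex -1.606 -2.232 2.06
endloop
endfacet
facet normal -0.913 -0.397 0.090
outer loop
vertex -1.606 -2.232 2.06
vertex -1.736 -1.408 4.382
vertex -2.17 -0.763 2.826
endloop
endfacet
facet normal -0.249 0.371 -0.895
outer loop
vertex -2.17 -0.763 2.826
vertex -0.364 -1.692 1.938
vertex -1.606 -2.232 2.06
endloop
endfacet
facet normal 0.249 -0.371 0.895
outer loop
vertex -1.173 -2.877 3.616
vertex -0.494 -0.868 4.26
vertex -1.736 -1.408 4.382
endloop
endfacet
facet normal 0.322 -0.840 -0.438
outer loop
vertex 0.07 -2.337 3.494
vertex -1.173 -2.877 3.616
vertex -0.364 -1.692 1.938
endloop
endfacet
facet normal 0.249 -0.371 0.895
outer loop
vertex 0.07 -2.337 3.494
vertex -0.494 -0.868 4.26
vertex -1.173 -2.877 3.616
endloop
endfacet
facet normal -0.322 0.839 0.438
outer loop
vertex -1.736 -1.408 4.382
vertex -0.494 -0.868 4.26
vertex -2.17 -0.763 2.826
endloop
endfacet
facet normal -0.249 0.371 -0.895
outer loop
vertex -0.927 -0.223 2.704
vertex -0.364 -1.692 1.938
vertex -2.17 -0.763 2.826
endloop
endfacet
facet normal -0.322 0.840 0.438
outer loop
vertex -2.17 -0.763 2.826
vertex -0.494 -0.868 4.26
vertex -0.927 -0.223 2.704
endloop
endfacet
facet normal 0.913 0.397 -0.090
outer loop
vertex -0.927 -0.223 2.704
vertex 0.07 -2.337 3.494
vertex -0.364 -1.692 1.938
endloop
endfacet
facet normal 0.913 0.397 -0.089
outer loop
vertex -0.494 -0.868 4.26
vertex 0.07 -2.337 3.494
vertex -0.927 -0.223 2.704
endloop
endfacet

endsolid


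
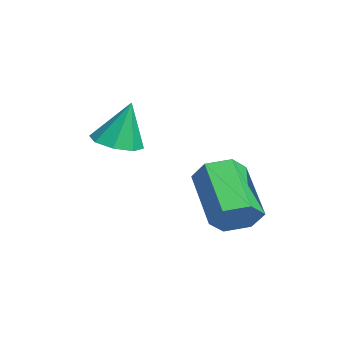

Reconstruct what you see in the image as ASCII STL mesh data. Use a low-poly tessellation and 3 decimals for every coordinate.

solid 
facet normal 0.813 0.131 -0.567
outer loop
vertex 3.695 1.564 -0.344
vertex 3.355 1.279 -0.898
vertex 3.322 1.979 -0.783
endloop
endfacet
facet normal 0.250 0.801 0.544
outer loop
vertex 3.695 1.564 -0.344
vertex 3.322 1.979 -0.783
vertex 2.205 1.325 0.693
endloop
endfacet
facet normal 0.250 0.801 0.544
outer loop
vertex 2.205 1.325 0.693
vertex 3.322 1.979 -0.783
vertex 1.833 1.74 0.253
endloop
endfacet
facet normal -0.814 -0.130 0.566
outer loop
vertex 2.205 1.325 0.693
vertex 1.833 1.74 0.253
vertex 1.865 1.041 0.138
endloop
endfacet
facet normal 0.814 0.131 -0.566
outer loop
vertex 3.322 1.979 -0.783
vertex 3.355 1.279 -0.898
vertex 2.982 1.695 -1.338
endloop
endfacet
facet normal -0.329 0.907 -0.263
outer loop
vertex 3.322 1.979 -0.783
vertex 2.982 1.695 -1.338
vertex 1.833 1.74 0.253
endloop
endfacet
facet normal -0.329 0.907 -0.263
outer loop
vertex 1.833 1.74 0.253
vertex 2.982 1.695 -1.338
vertex 1.493 1.456 -0.301
endloop
endfacet
facet normal -0.814 -0.130 0.566
outer loop
vertex 1.833 1.74 0.253
vertex 1.493 1.456 -0.301
vertex 1.865 1.041 0.138
endloop
endfacet
facet normal 0.814 0.131 -0.566
outer loop
vertex 2.982 1.695 -1.338
vertex 3.355 1.279 -0.898
vertex 3.015 0.995 -1.453
endloop
endfacet
facet normal -0.580 0.105 -0.808
outer loop
vertex 2.982 1.695 -1.338
vertex 3.015 0.995 -1.453
vertex 1.493 1.456 -0.301
endloop
endfacet
facet normal -0.579 0.106 -0.808
outer loop
vertex 1.493 1.456 -0.301
vertex 3.015 0.995 -1.453
vertex 1.525 0.756 -0.416
endloop
endfacet
facet normal -0.814 -0.130 0.566
outer loop
vertex 1.493 1.456 -0.301
vertex 1.525 0.756 -0.416
vertex 1.865 1.041 0.138
endloop
endfacet
facet normal 0.814 0.130 -0.566
outer loop
vertex 3.015 0.995 -1.453
vertex 3.355 1.279 -0.898
vertex 3.387 0.58 -1.013
endloop
endfacet
facet normal -0.250 -0.801 -0.544
outer loop
vertex 3.015 0.995 -1.453
vertex 3.387 0.58 -1.013
vertex 1.525 0.756 -0.416
endloop
endfacet
facet normal -0.250 -0.801 -0.544
outer loop
vertex 1.525 0.756 -0.416
vertex 3.387 0.58 -1.013
vertex 1.898 0.341 0.023
endloop
endfacet
facet normal -0.813 -0.131 0.567
outer loop
vertex 1.525 0.756 -0.416
vertex 1.898 0.341 0.023
vertex 1.865 1.041 0.138
endloop
endfacet
facet normal 0.814 0.130 -0.566
outer loop
vertex 3.387 0.58 -1.013
vertex 3.355 1.279 -0.898
vertex 3.727 0.864 -0.459
endloop
endfacet
facet normal 0.329 -0.907 0.263
outer loop
vertex 3.387 0.58 -1.013
vertex 3.727 0.864 -0.459
vertex 1.898 0.341 0.023
endloop
endfacet
facet normal 0.329 -0.907 0.263
outer loop
vertex 1.898 0.341 0.023
vertex 3.727 0.864 -0.459
vertex 2.238 0.625 0.578
endloop
endfacet
facet normal -0.814 -0.131 0.566
outer loop
vertex 1.898 0.341 0.023
vertex 2.238 0.625 0.578
vertex 1.865 1.041 0.138
endloop
endfacet
facet normal 0.814 0.130 -0.566
outer loop
vertex 3.727 0.864 -0.459
vertex 3.355 1.279 -0.898
vertex 3.695 1.564 -0.344
endloop
endfacet
facet normal 0.580 -0.106 0.808
outer loop
vertex 3.727 0.864 -0.459
vertex 3.695 1.564 -0.344
vertex 2.238 0.625 0.578
endloop
endfacet
facet normal 0.579 -0.105 0.808
outer loop
vertex 2.238 0.625 0.578
vertex 3.695 1.564 -0.344
vertex 2.205 1.325 0.693
endloop
endfacet
facet normal -0.814 -0.131 0.566
outer loop
vertex 2.238 0.625 0.578
vertex 2.205 1.325 0.693
vertex 1.865 1.041 0.138
endloop
endfacet
facet normal -0.004 -0.276 -0.961
outer loop
vertex 1.964 -2.075 1.345
vertex 1.577 -1.502 1.182
vertex 2.272 -1.645 1.22
endloop
endfacet
facet normal 0.747 -0.375 0.549
outer loop
vertex 1.964 -2.075 1.345
vertex 2.272 -1.645 1.22
vertex 1.583 -1.118 2.518
endloop
endfacet
facet normal -0.004 -0.276 -0.961
outer loop
vertex 2.272 -1.645 1.22
vertex 1.577 -1.502 1.182
vertex 2.173 -1.132 1.073
endloop
endfacet
facet normal 0.891 0.275 0.361
outer loop
vertex 2.272 -1.645 1.22
vertex 2.173 -1.132 1.073
vertex 1.583 -1.118 2.518
endloop
endfacet
facet normal -0.004 -0.277 -0.961
outer loop
vertex 2.173 -1.132 1.073
vertex 1.577 -1.502 1.182
vertex 1.725 -0.835 0.989
endloop
endfacet
facet normal 0.515 0.833 0.202
outer loop
vertex 2.173 -1.132 1.073
vertex 1.725 -0.835 0.989
vertex 1.583 -1.118 2.518
endloop
endfacet
facet normal -0.005 -0.277 -0.961
outer loop
vertex 1.725 -0.835 0.989
vertex 1.577 -1.502 1.182
vertex 1.19 -0.93 1.019
endloop
endfacet
facet normal -0.163 0.973 0.165
outer loop
vertex 1.725 -0.835 0.989
vertex 1.19 -0.93 1.019
vertex 1.583 -1.118 2.518
endloop
endfacet
facet normal -0.004 -0.277 -0.961
outer loop
vertex 1.19 -0.93 1.019
vertex 1.577 -1.502 1.182
vertex 0.883 -1.36 1.144
endloop
endfacet
facet normal -0.744 0.610 0.272
outer loop
vertex 1.19 -0.93 1.019
vertex 0.883 -1.36 1.144
vertex 1.583 -1.118 2.518
endloop
endfacet
facet normal -0.004 -0.278 -0.961
outer loop
vertex 0.883 -1.36 1.144
vertex 1.577 -1.502 1.182
vertex 0.982 -1.873 1.292
endloop
endfacet
facet normal -0.888 -0.039 0.459
outer loop
vertex 0.883 -1.36 1.144
vertex 0.982 -1.873 1.292
vertex 1.583 -1.118 2.518
endloop
endfacet
facet normal -0.005 -0.276 -0.961
outer loop
vertex 0.982 -1.873 1.292
vertex 1.577 -1.502 1.182
vertex 1.429 -2.17 1.375
endloop
endfacet
facet normal -0.511 -0.597 0.618
outer loop
vertex 0.982 -1.873 1.292
vertex 1.429 -2.17 1.375
vertex 1.583 -1.118 2.518
endloop
endfacet
facet normal -0.005 -0.277 -0.961
outer loop
vertex 1.429 -2.17 1.375
vertex 1.577 -1.502 1.182
vertex 1.964 -2.075 1.345
endloop
endfacet
facet normal 0.168 -0.737 0.655
outer loop
vertex 1.429 -2.17 1.375
vertex 1.964 -2.075 1.345
vertex 1.583 -1.118 2.518
endloop
endfacet

endsolid


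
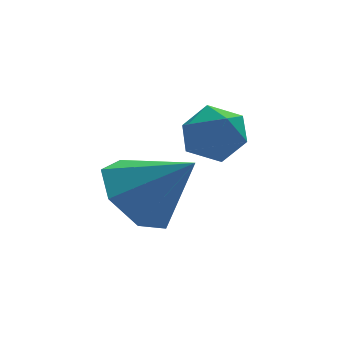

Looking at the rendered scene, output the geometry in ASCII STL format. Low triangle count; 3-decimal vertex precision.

solid 
facet normal 0.468 0.671 0.575
outer loop
vertex 1.983 -0.8 -0.768
vertex 1.691 -1.156 -0.115
vertex 2.394 -1.388 -0.416
endloop
endfacet
facet normal 0.828 0.560 -0.031
outer loop
vertex 1.983 -0.8 -0.768
vertex 2.394 -1.388 -0.416
vertex 2.343 -1.357 -1.213
endloop
endfacet
facet normal 0.394 0.716 -0.577
outer loop
vertex 1.983 -0.8 -0.768
vertex 2.343 -1.357 -1.213
vertex 1.608 -1.106 -1.404
endloop
endfacet
facet normal -0.233 0.923 -0.307
outer loop
vertex 1.983 -0.8 -0.768
vertex 1.608 -1.106 -1.404
vertex 1.206 -0.982 -0.725
endloop
endfacet
facet normal -0.187 0.895 0.404
outer loop
vertex 1.983 -0.8 -0.768
vertex 1.206 -0.982 -0.725
vertex 1.691 -1.156 -0.115
endloop
endfacet
facet normal 0.989 -0.134 -0.068
outer loop
vertex 2.343 -1.357 -1.213
vertex 2.394 -1.388 -0.416
vertex 2.274 -2.058 -0.835
endloop
endfacet
facet normal 0.406 0.046 0.913
outer loop
vertex 2.394 -1.388 -0.416
vertex 1.691 -1.156 -0.115
vertex 1.872 -1.934 -0.156
endloop
endfacet
facet normal -0.655 0.408 0.637
outer loop
vertex 1.691 -1.156 -0.115
vertex 1.206 -0.982 -0.725
vertex 1.137 -1.683 -0.347
endloop
endfacet
facet normal -0.729 0.452 -0.514
outer loop
vertex 1.206 -0.982 -0.725
vertex 1.608 -1.106 -1.404
vertex 1.086 -1.652 -1.144
endloop
endfacet
facet normal 0.287 0.117 -0.951
outer loop
vertex 1.608 -1.106 -1.404
vertex 2.343 -1.357 -1.213
vertex 1.789 -1.884 -1.445
endloop
endfacet
facet normal 0.233 -0.923 0.307
outer loop
vertex 1.497 -2.24 -0.792
vertex 2.274 -2.058 -0.835
vertex 1.872 -1.934 -0.156
endloop
endfacet
facet normal -0.394 -0.716 0.577
outer loop
vertex 1.497 -2.24 -0.792
vertex 1.872 -1.934 -0.156
vertex 1.137 -1.683 -0.347
endloop
endfacet
facet normal -0.828 -0.560 0.031
outer loop
vertex 1.497 -2.24 -0.792
vertex 1.137 -1.683 -0.347
vertex 1.086 -1.652 -1.144
endloop
endfacet
facet normal -0.468 -0.671 -0.575
outer loop
vertex 1.497 -2.24 -0.792
vertex 1.086 -1.652 -1.144
vertex 1.789 -1.884 -1.445
endloop
endfacet
facet normal 0.187 -0.895 -0.404
outer loop
vertex 1.497 -2.24 -0.792
vertex 1.789 -1.884 -1.445
vertex 2.274 -2.058 -0.835
endloop
endfacet
facet normal 0.729 -0.452 0.514
outer loop
vertex 1.872 -1.934 -0.156
vertex 2.274 -2.058 -0.835
vertex 2.394 -1.388 -0.416
endloop
endfacet
facet normal -0.287 -0.117 0.951
outer loop
vertex 1.137 -1.683 -0.347
vertex 1.872 -1.934 -0.156
vertex 1.691 -1.156 -0.115
endloop
endfacet
facet normal -0.989 0.134 0.068
outer loop
vertex 1.086 -1.652 -1.144
vertex 1.137 -1.683 -0.347
vertex 1.206 -0.982 -0.725
endloop
endfacet
facet normal -0.406 -0.046 -0.913
outer loop
vertex 1.789 -1.884 -1.445
vertex 1.086 -1.652 -1.144
vertex 1.608 -1.106 -1.404
endloop
endfacet
facet normal 0.655 -0.408 -0.637
outer loop
vertex 2.274 -2.058 -0.835
vertex 1.789 -1.884 -1.445
vertex 2.343 -1.357 -1.213
endloop
endfacet
facet normal -0.635 0.384 -0.670
outer loop
vertex 0.525 -2.542 -2.206
vertex -0.261 -2.801 -1.61
vertex 0.272 -1.932 -1.617
endloop
endfacet
facet normal 0.938 0.343 0.047
outer loop
vertex 0.525 -2.542 -2.206
vertex 0.272 -1.932 -1.617
vertex 0.761 -3.419 -0.53
endloop
endfacet
facet normal -0.635 0.384 -0.671
outer loop
vertex 0.272 -1.932 -1.617
vertex -0.261 -2.801 -1.61
vertex -0.382 -1.976 -1.023
endloop
endfacet
facet normal 0.509 0.611 0.606
outer loop
vertex 0.272 -1.932 -1.617
vertex -0.382 -1.976 -1.023
vertex 0.761 -3.419 -0.53
endloop
endfacet
facet normal -0.635 0.384 -0.671
outer loop
vertex -0.382 -1.976 -1.023
vertex -0.261 -2.801 -1.61
vertex -0.945 -2.641 -0.871
endloop
endfacet
facet normal -0.066 0.275 0.959
outer loop
vertex -0.382 -1.976 -1.023
vertex -0.945 -2.641 -0.871
vertex 0.761 -3.419 -0.53
endloop
endfacet
facet normal -0.635 0.384 -0.671
outer loop
vertex -0.945 -2.641 -0.871
vertex -0.261 -2.801 -1.61
vertex -0.993 -3.427 -1.275
endloop
endfacet
facet normal -0.355 -0.410 0.840
outer loop
vertex -0.945 -2.641 -0.871
vertex -0.993 -3.427 -1.275
vertex 0.761 -3.419 -0.53
endloop
endfacet
facet normal -0.635 0.384 -0.670
outer loop
vertex -0.993 -3.427 -1.275
vertex -0.261 -2.801 -1.61
vertex -0.49 -3.742 -1.932
endloop
endfacet
facet normal -0.140 -0.930 0.339
outer loop
vertex -0.993 -3.427 -1.275
vertex -0.49 -3.742 -1.932
vertex 0.761 -3.419 -0.53
endloop
endfacet
facet normal -0.635 0.384 -0.671
outer loop
vertex -0.49 -3.742 -1.932
vertex -0.261 -2.801 -1.61
vertex 0.186 -3.348 -2.346
endloop
endfacet
facet normal 0.418 -0.893 -0.167
outer loop
vertex -0.49 -3.742 -1.932
vertex 0.186 -3.348 -2.346
vertex 0.761 -3.419 -0.53
endloop
endfacet
facet normal -0.635 0.384 -0.671
outer loop
vertex 0.186 -3.348 -2.346
vertex -0.261 -2.801 -1.61
vertex 0.525 -2.542 -2.206
endloop
endfacet
facet normal 0.898 -0.326 -0.297
outer loop
vertex 0.186 -3.348 -2.346
vertex 0.525 -2.542 -2.206
vertex 0.761 -3.419 -0.53
endloop
endfacet

endsolid


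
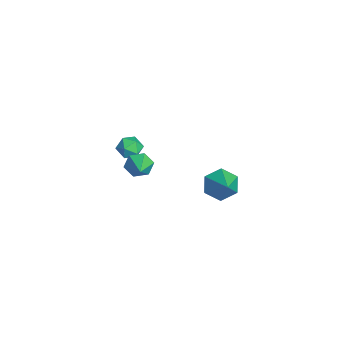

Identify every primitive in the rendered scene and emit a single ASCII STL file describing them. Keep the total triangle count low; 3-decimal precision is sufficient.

solid 
facet normal -0.911 0.081 -0.405
outer loop
vertex -0.704 -1.854 -3.231
vertex -1.0 -2.311 -2.657
vertex -0.972 -1.527 -2.563
endloop
endfacet
facet normal 0.598 0.788 -0.146
outer loop
vertex -0.704 -1.854 -3.231
vertex -0.972 -1.527 -2.563
vertex 0.34 -2.429 -2.063
endloop
endfacet
facet normal -0.911 0.081 -0.404
outer loop
vertex -0.972 -1.527 -2.563
vertex -1.0 -2.311 -2.657
vertex -1.267 -1.983 -1.99
endloop
endfacet
facet normal 0.226 0.702 0.675
outer loop
vertex -0.972 -1.527 -2.563
vertex -1.267 -1.983 -1.99
vertex 0.34 -2.429 -2.063
endloop
endfacet
facet normal -0.911 0.081 -0.404
outer loop
vertex -1.267 -1.983 -1.99
vertex -1.0 -2.311 -2.657
vertex -1.295 -2.767 -2.084
endloop
endfacet
facet normal 0.012 -0.119 0.993
outer loop
vertex -1.267 -1.983 -1.99
vertex -1.295 -2.767 -2.084
vertex 0.34 -2.429 -2.063
endloop
endfacet
facet normal -0.911 0.080 -0.405
outer loop
vertex -1.295 -2.767 -2.084
vertex -1.0 -2.311 -2.657
vertex -1.027 -3.095 -2.752
endloop
endfacet
facet normal 0.171 -0.856 0.489
outer loop
vertex -1.295 -2.767 -2.084
vertex -1.027 -3.095 -2.752
vertex 0.34 -2.429 -2.063
endloop
endfacet
facet normal -0.911 0.080 -0.405
outer loop
vertex -1.027 -3.095 -2.752
vertex -1.0 -2.311 -2.657
vertex -0.732 -2.638 -3.325
endloop
endfacet
facet normal 0.544 -0.770 -0.334
outer loop
vertex -1.027 -3.095 -2.752
vertex -0.732 -2.638 -3.325
vertex 0.34 -2.429 -2.063
endloop
endfacet
facet normal -0.911 0.081 -0.405
outer loop
vertex -0.732 -2.638 -3.325
vertex -1.0 -2.311 -2.657
vertex -0.704 -1.854 -3.231
endloop
endfacet
facet normal 0.757 0.051 -0.651
outer loop
vertex -0.732 -2.638 -3.325
vertex -0.704 -1.854 -3.231
vertex 0.34 -2.429 -2.063
endloop
endfacet
facet normal -0.819 -0.057 -0.571
outer loop
vertex 3.295 1.147 -2.266
vertex 2.745 1.254 -1.487
vertex 3.034 2.025 -1.979
endloop
endfacet
facet normal 0.826 0.381 -0.416
outer loop
vertex 3.295 1.147 -2.266
vertex 3.034 2.025 -1.979
vertex 4.055 1.346 -0.573
endloop
endfacet
facet normal -0.819 -0.058 -0.571
outer loop
vertex 3.034 2.025 -1.979
vertex 2.745 1.254 -1.487
vertex 2.483 2.132 -1.2
endloop
endfacet
facet normal 0.392 0.907 0.153
outer loop
vertex 3.034 2.025 -1.979
vertex 2.483 2.132 -1.2
vertex 4.055 1.346 -0.573
endloop
endfacet
facet normal -0.819 -0.058 -0.571
outer loop
vertex 2.483 2.132 -1.2
vertex 2.745 1.254 -1.487
vertex 2.194 1.36 -0.707
endloop
endfacet
facet normal -0.056 0.552 0.832
outer loop
vertex 2.483 2.132 -1.2
vertex 2.194 1.36 -0.707
vertex 4.055 1.346 -0.573
endloop
endfacet
facet normal -0.819 -0.058 -0.571
outer loop
vertex 2.194 1.36 -0.707
vertex 2.745 1.254 -1.487
vertex 2.456 0.482 -0.994
endloop
endfacet
facet normal -0.070 -0.329 0.942
outer loop
vertex 2.194 1.36 -0.707
vertex 2.456 0.482 -0.994
vertex 4.055 1.346 -0.573
endloop
endfacet
facet normal -0.819 -0.058 -0.571
outer loop
vertex 2.456 0.482 -0.994
vertex 2.745 1.254 -1.487
vertex 3.007 0.376 -1.773
endloop
endfacet
facet normal 0.363 -0.854 0.373
outer loop
vertex 2.456 0.482 -0.994
vertex 3.007 0.376 -1.773
vertex 4.055 1.346 -0.573
endloop
endfacet
facet normal -0.819 -0.059 -0.570
outer loop
vertex 3.007 0.376 -1.773
vertex 2.745 1.254 -1.487
vertex 3.295 1.147 -2.266
endloop
endfacet
facet normal 0.811 -0.498 -0.306
outer loop
vertex 3.007 0.376 -1.773
vertex 3.295 1.147 -2.266
vertex 4.055 1.346 -0.573
endloop
endfacet
facet normal -0.585 0.811 0.013
outer loop
vertex -4.311 -2.069 -3.923
vertex -4.295 -2.07 -3.134
vertex -3.749 -1.67 -3.54
endloop
endfacet
facet normal -0.177 0.800 -0.573
outer loop
vertex -4.311 -2.069 -3.923
vertex -3.749 -1.67 -3.54
vertex -3.567 -2.09 -4.182
endloop
endfacet
facet normal -0.317 0.197 -0.928
outer loop
vertex -4.311 -2.069 -3.923
vertex -3.567 -2.09 -4.182
vertex -4.0 -2.749 -4.174
endloop
endfacet
facet normal -0.812 -0.164 -0.560
outer loop
vertex -4.311 -2.069 -3.923
vertex -4.0 -2.749 -4.174
vertex -4.45 -2.736 -3.526
endloop
endfacet
facet normal -0.976 0.215 0.020
outer loop
vertex -4.311 -2.069 -3.923
vertex -4.45 -2.736 -3.526
vertex -4.295 -2.07 -3.134
endloop
endfacet
facet normal 0.506 0.780 -0.367
outer loop
vertex -3.567 -2.09 -4.182
vertex -3.749 -1.67 -3.54
vertex -3.09 -2.104 -3.554
endloop
endfacet
facet normal -0.153 0.799 0.581
outer loop
vertex -3.749 -1.67 -3.54
vertex -4.295 -2.07 -3.134
vertex -3.54 -2.091 -2.906
endloop
endfacet
facet normal -0.787 -0.166 0.594
outer loop
vertex -4.295 -2.07 -3.134
vertex -4.45 -2.736 -3.526
vertex -3.973 -2.75 -2.898
endloop
endfacet
facet normal -0.521 -0.780 -0.346
outer loop
vertex -4.45 -2.736 -3.526
vertex -4.0 -2.749 -4.174
vertex -3.791 -3.17 -3.54
endloop
endfacet
facet normal 0.279 -0.194 -0.941
outer loop
vertex -4.0 -2.749 -4.174
vertex -3.567 -2.09 -4.182
vertex -3.245 -2.77 -3.946
endloop
endfacet
facet normal 0.812 0.164 0.560
outer loop
vertex -3.229 -2.771 -3.157
vertex -3.09 -2.104 -3.554
vertex -3.54 -2.091 -2.906
endloop
endfacet
facet normal 0.317 -0.197 0.928
outer loop
vertex -3.229 -2.771 -3.157
vertex -3.54 -2.091 -2.906
vertex -3.973 -2.75 -2.898
endloop
endfacet
facet normal 0.177 -0.800 0.573
outer loop
vertex -3.229 -2.771 -3.157
vertex -3.973 -2.75 -2.898
vertex -3.791 -3.17 -3.54
endloop
endfacet
facet normal 0.585 -0.811 -0.013
outer loop
vertex -3.229 -2.771 -3.157
vertex -3.791 -3.17 -3.54
vertex -3.245 -2.77 -3.946
endloop
endfacet
facet normal 0.976 -0.215 -0.020
outer loop
vertex -3.229 -2.771 -3.157
vertex -3.245 -2.77 -3.946
vertex -3.09 -2.104 -3.554
endloop
endfacet
facet normal 0.521 0.780 0.346
outer loop
vertex -3.54 -2.091 -2.906
vertex -3.09 -2.104 -3.554
vertex -3.749 -1.67 -3.54
endloop
endfacet
facet normal -0.279 0.194 0.941
outer loop
vertex -3.973 -2.75 -2.898
vertex -3.54 -2.091 -2.906
vertex -4.295 -2.07 -3.134
endloop
endfacet
facet normal -0.506 -0.780 0.367
outer loop
vertex -3.791 -3.17 -3.54
vertex -3.973 -2.75 -2.898
vertex -4.45 -2.736 -3.526
endloop
endfacet
facet normal 0.153 -0.799 -0.581
outer loop
vertex -3.245 -2.77 -3.946
vertex -3.791 -3.17 -3.54
vertex -4.0 -2.749 -4.174
endloop
endfacet
facet normal 0.787 0.166 -0.594
outer loop
vertex -3.09 -2.104 -3.554
vertex -3.245 -2.77 -3.946
vertex -3.567 -2.09 -4.182
endloop
endfacet

endsolid


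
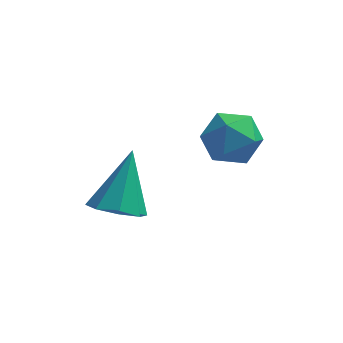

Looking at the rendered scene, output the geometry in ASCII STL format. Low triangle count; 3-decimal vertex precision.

solid 
facet normal -0.156 -0.590 -0.792
outer loop
vertex 0.022 1.44 -0.433
vertex -0.743 1.39 -0.245
vertex -0.309 1.875 -0.692
endloop
endfacet
facet normal 0.822 0.559 -0.111
outer loop
vertex 0.022 1.44 -0.433
vertex -0.309 1.875 -0.692
vertex -0.457 2.47 1.205
endloop
endfacet
facet normal -0.156 -0.590 -0.792
outer loop
vertex -0.309 1.875 -0.692
vertex -0.743 1.39 -0.245
vertex -0.894 2.026 -0.689
endloop
endfacet
facet normal 0.239 0.932 -0.274
outer loop
vertex -0.309 1.875 -0.692
vertex -0.894 2.026 -0.689
vertex -0.457 2.47 1.205
endloop
endfacet
facet normal -0.158 -0.590 -0.792
outer loop
vertex -0.894 2.026 -0.689
vertex -0.743 1.39 -0.245
vertex -1.391 1.805 -0.425
endloop
endfacet
facet normal -0.450 0.887 -0.104
outer loop
vertex -0.894 2.026 -0.689
vertex -1.391 1.805 -0.425
vertex -0.457 2.47 1.205
endloop
endfacet
facet normal -0.157 -0.589 -0.793
outer loop
vertex -1.391 1.805 -0.425
vertex -0.743 1.39 -0.245
vertex -1.509 1.34 -0.056
endloop
endfacet
facet normal -0.841 0.450 0.298
outer loop
vertex -1.391 1.805 -0.425
vertex -1.509 1.34 -0.056
vertex -0.457 2.47 1.205
endloop
endfacet
facet normal -0.157 -0.589 -0.792
outer loop
vertex -1.509 1.34 -0.056
vertex -0.743 1.39 -0.245
vertex -1.178 0.905 0.202
endloop
endfacet
facet normal -0.705 -0.123 0.698
outer loop
vertex -1.509 1.34 -0.056
vertex -1.178 0.905 0.202
vertex -0.457 2.47 1.205
endloop
endfacet
facet normal -0.156 -0.590 -0.792
outer loop
vertex -1.178 0.905 0.202
vertex -0.743 1.39 -0.245
vertex -0.593 0.754 0.199
endloop
endfacet
facet normal -0.123 -0.495 0.860
outer loop
vertex -1.178 0.905 0.202
vertex -0.593 0.754 0.199
vertex -0.457 2.47 1.205
endloop
endfacet
facet normal -0.156 -0.590 -0.792
outer loop
vertex -0.593 0.754 0.199
vertex -0.743 1.39 -0.245
vertex -0.095 0.976 -0.064
endloop
endfacet
facet normal 0.566 -0.450 0.691
outer loop
vertex -0.593 0.754 0.199
vertex -0.095 0.976 -0.064
vertex -0.457 2.47 1.205
endloop
endfacet
facet normal -0.156 -0.590 -0.792
outer loop
vertex -0.095 0.976 -0.064
vertex -0.743 1.39 -0.245
vertex 0.022 1.44 -0.433
endloop
endfacet
facet normal 0.958 -0.013 0.288
outer loop
vertex -0.095 0.976 -0.064
vertex 0.022 1.44 -0.433
vertex -0.457 2.47 1.205
endloop
endfacet
facet normal -0.451 0.888 0.089
outer loop
vertex 2.071 4.707 0.655
vertex 1.29 4.337 0.389
vertex 1.504 4.358 1.267
endloop
endfacet
facet normal 0.087 0.828 0.553
outer loop
vertex 2.071 4.707 0.655
vertex 1.504 4.358 1.267
vertex 2.394 4.214 1.342
endloop
endfacet
facet normal 0.685 0.705 0.184
outer loop
vertex 2.071 4.707 0.655
vertex 2.394 4.214 1.342
vertex 2.73 4.104 0.51
endloop
endfacet
facet normal 0.517 0.688 -0.510
outer loop
vertex 2.071 4.707 0.655
vertex 2.73 4.104 0.51
vertex 2.048 4.18 -0.079
endloop
endfacet
facet normal -0.186 0.801 -0.569
outer loop
vertex 2.071 4.707 0.655
vertex 2.048 4.18 -0.079
vertex 1.29 4.337 0.389
endloop
endfacet
facet normal -0.039 0.259 0.965
outer loop
vertex 2.394 4.214 1.342
vertex 1.504 4.358 1.267
vertex 1.812 3.54 1.499
endloop
endfacet
facet normal -0.910 0.356 0.213
outer loop
vertex 1.504 4.358 1.267
vertex 1.29 4.337 0.389
vertex 1.13 3.616 0.91
endloop
endfacet
facet normal -0.480 0.216 -0.850
outer loop
vertex 1.29 4.337 0.389
vertex 2.048 4.18 -0.079
vertex 1.466 3.506 0.078
endloop
endfacet
facet normal 0.655 0.033 -0.755
outer loop
vertex 2.048 4.18 -0.079
vertex 2.73 4.104 0.51
vertex 2.356 3.362 0.153
endloop
endfacet
facet normal 0.928 0.059 0.367
outer loop
vertex 2.73 4.104 0.51
vertex 2.394 4.214 1.342
vertex 2.57 3.383 1.031
endloop
endfacet
facet normal -0.517 -0.688 0.510
outer loop
vertex 1.789 3.013 0.765
vertex 1.812 3.54 1.499
vertex 1.13 3.616 0.91
endloop
endfacet
facet normal -0.685 -0.705 -0.184
outer loop
vertex 1.789 3.013 0.765
vertex 1.13 3.616 0.91
vertex 1.466 3.506 0.078
endloop
endfacet
facet normal -0.087 -0.828 -0.553
outer loop
vertex 1.789 3.013 0.765
vertex 1.466 3.506 0.078
vertex 2.356 3.362 0.153
endloop
endfacet
facet normal 0.451 -0.888 -0.089
outer loop
vertex 1.789 3.013 0.765
vertex 2.356 3.362 0.153
vertex 2.57 3.383 1.031
endloop
endfacet
facet normal 0.186 -0.801 0.569
outer loop
vertex 1.789 3.013 0.765
vertex 2.57 3.383 1.031
vertex 1.812 3.54 1.499
endloop
endfacet
facet normal -0.655 -0.033 0.755
outer loop
vertex 1.13 3.616 0.91
vertex 1.812 3.54 1.499
vertex 1.504 4.358 1.267
endloop
endfacet
facet normal -0.928 -0.059 -0.367
outer loop
vertex 1.466 3.506 0.078
vertex 1.13 3.616 0.91
vertex 1.29 4.337 0.389
endloop
endfacet
facet normal 0.039 -0.259 -0.965
outer loop
vertex 2.356 3.362 0.153
vertex 1.466 3.506 0.078
vertex 2.048 4.18 -0.079
endloop
endfacet
facet normal 0.910 -0.356 -0.213
outer loop
vertex 2.57 3.383 1.031
vertex 2.356 3.362 0.153
vertex 2.73 4.104 0.51
endloop
endfacet
facet normal 0.480 -0.216 0.850
outer loop
vertex 1.812 3.54 1.499
vertex 2.57 3.383 1.031
vertex 2.394 4.214 1.342
endloop
endfacet

endsolid


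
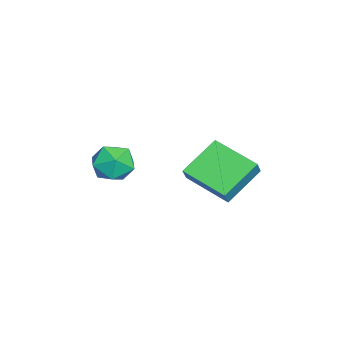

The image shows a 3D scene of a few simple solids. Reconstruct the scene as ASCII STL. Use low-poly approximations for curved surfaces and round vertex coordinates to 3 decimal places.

solid 
facet normal -0.498 -0.828 0.258
outer loop
vertex -0.913 1.826 2.243
vertex -1.387 1.904 1.578
vertex 0.316 0.776 1.245
endloop
endfacet
facet normal 0.577 -0.095 0.811
outer loop
vertex 1.327 2.456 0.722
vertex -0.913 1.826 2.243
vertex 0.316 0.776 1.245
endloop
endfacet
facet normal -0.498 -0.828 0.259
outer loop
vertex 0.316 0.776 1.245
vertex -1.387 1.904 1.578
vertex -0.158 0.853 0.58
endloop
endfacet
facet normal 0.647 -0.553 -0.525
outer loop
vertex -0.158 0.853 0.58
vertex 1.327 2.456 0.722
vertex 0.316 0.776 1.245
endloop
endfacet
facet normal -0.647 0.553 0.526
outer loop
vertex -0.913 1.826 2.243
vertex -0.376 3.584 1.055
vertex -1.387 1.904 1.578
endloop
endfacet
facet normal 0.577 -0.095 0.811
outer loop
vertex 0.098 3.507 1.72
vertex -0.913 1.826 2.243
vertex 1.327 2.456 0.722
endloop
endfacet
facet normal -0.647 0.553 0.525
outer loop
vertex 0.098 3.507 1.72
vertex -0.376 3.584 1.055
vertex -0.913 1.826 2.243
endloop
endfacet
facet normal -0.577 0.095 -0.811
outer loop
vertex -1.387 1.904 1.578
vertex -0.376 3.584 1.055
vertex -0.158 0.853 0.58
endloop
endfacet
facet normal 0.647 -0.553 -0.526
outer loop
vertex 0.853 2.534 0.057
vertex 1.327 2.456 0.722
vertex -0.158 0.853 0.58
endloop
endfacet
facet normal -0.577 0.095 -0.811
outer loop
vertex -0.158 0.853 0.58
vertex -0.376 3.584 1.055
vertex 0.853 2.534 0.057
endloop
endfacet
facet normal 0.498 0.828 -0.258
outer loop
vertex 0.853 2.534 0.057
vertex 0.098 3.507 1.72
vertex 1.327 2.456 0.722
endloop
endfacet
facet normal 0.497 0.828 -0.259
outer loop
vertex -0.376 3.584 1.055
vertex 0.098 3.507 1.72
vertex 0.853 2.534 0.057
endloop
endfacet
facet normal 0.341 0.748 0.569
outer loop
vertex 0.898 -0.909 1.581
vertex 0.347 -1.2 2.293
vertex 1.227 -1.536 2.208
endloop
endfacet
facet normal 0.836 0.539 0.100
outer loop
vertex 0.898 -0.909 1.581
vertex 1.227 -1.536 2.208
vertex 1.41 -1.648 1.286
endloop
endfacet
facet normal 0.563 0.612 -0.556
outer loop
vertex 0.898 -0.909 1.581
vertex 1.41 -1.648 1.286
vertex 0.642 -1.381 0.802
endloop
endfacet
facet normal -0.100 0.865 -0.491
outer loop
vertex 0.898 -0.909 1.581
vertex 0.642 -1.381 0.802
vertex -0.015 -1.104 1.424
endloop
endfacet
facet normal -0.238 0.950 0.204
outer loop
vertex 0.898 -0.909 1.581
vertex -0.015 -1.104 1.424
vertex 0.347 -1.2 2.293
endloop
endfacet
facet normal 0.965 -0.154 0.210
outer loop
vertex 1.41 -1.648 1.286
vertex 1.227 -1.536 2.208
vertex 1.175 -2.396 1.816
endloop
endfacet
facet normal 0.164 0.183 0.969
outer loop
vertex 1.227 -1.536 2.208
vertex 0.347 -1.2 2.293
vertex 0.518 -2.119 2.438
endloop
endfacet
facet normal -0.772 0.511 0.378
outer loop
vertex 0.347 -1.2 2.293
vertex -0.015 -1.104 1.424
vertex -0.25 -1.852 1.954
endloop
endfacet
facet normal -0.550 0.374 -0.747
outer loop
vertex -0.015 -1.104 1.424
vertex 0.642 -1.381 0.802
vertex -0.067 -1.964 1.032
endloop
endfacet
facet normal 0.524 -0.037 -0.851
outer loop
vertex 0.642 -1.381 0.802
vertex 1.41 -1.648 1.286
vertex 0.813 -2.3 0.947
endloop
endfacet
facet normal 0.100 -0.865 0.491
outer loop
vertex 0.262 -2.591 1.659
vertex 1.175 -2.396 1.816
vertex 0.518 -2.119 2.438
endloop
endfacet
facet normal -0.563 -0.612 0.556
outer loop
vertex 0.262 -2.591 1.659
vertex 0.518 -2.119 2.438
vertex -0.25 -1.852 1.954
endloop
endfacet
facet normal -0.836 -0.539 -0.100
outer loop
vertex 0.262 -2.591 1.659
vertex -0.25 -1.852 1.954
vertex -0.067 -1.964 1.032
endloop
endfacet
facet normal -0.341 -0.748 -0.569
outer loop
vertex 0.262 -2.591 1.659
vertex -0.067 -1.964 1.032
vertex 0.813 -2.3 0.947
endloop
endfacet
facet normal 0.238 -0.950 -0.204
outer loop
vertex 0.262 -2.591 1.659
vertex 0.813 -2.3 0.947
vertex 1.175 -2.396 1.816
endloop
endfacet
facet normal 0.550 -0.374 0.747
outer loop
vertex 0.518 -2.119 2.438
vertex 1.175 -2.396 1.816
vertex 1.227 -1.536 2.208
endloop
endfacet
facet normal -0.524 0.037 0.851
outer loop
vertex -0.25 -1.852 1.954
vertex 0.518 -2.119 2.438
vertex 0.347 -1.2 2.293
endloop
endfacet
facet normal -0.965 0.154 -0.210
outer loop
vertex -0.067 -1.964 1.032
vertex -0.25 -1.852 1.954
vertex -0.015 -1.104 1.424
endloop
endfacet
facet normal -0.164 -0.183 -0.969
outer loop
vertex 0.813 -2.3 0.947
vertex -0.067 -1.964 1.032
vertex 0.642 -1.381 0.802
endloop
endfacet
facet normal 0.772 -0.511 -0.378
outer loop
vertex 1.175 -2.396 1.816
vertex 0.813 -2.3 0.947
vertex 1.41 -1.648 1.286
endloop
endfacet

endsolid


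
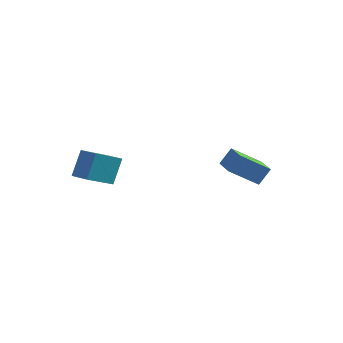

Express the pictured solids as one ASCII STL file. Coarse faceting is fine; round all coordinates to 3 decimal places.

solid 
facet normal -0.746 -0.357 0.563
outer loop
vertex 3.888 2.173 2.315
vertex 2.835 3.769 1.933
vertex 3.384 1.593 1.279
endloop
endfacet
facet normal 0.540 -0.819 0.196
outer loop
vertex 4.965 2.351 0.087
vertex 3.888 2.173 2.315
vertex 3.384 1.593 1.279
endloop
endfacet
facet normal -0.746 -0.357 0.563
outer loop
vertex 3.384 1.593 1.279
vertex 2.835 3.769 1.933
vertex 2.331 3.189 0.897
endloop
endfacet
facet normal -0.390 -0.450 -0.803
outer loop
vertex 2.331 3.189 0.897
vertex 4.965 2.351 0.087
vertex 3.384 1.593 1.279
endloop
endfacet
facet normal 0.390 0.450 0.803
outer loop
vertex 3.888 2.173 2.315
vertex 4.416 4.527 0.741
vertex 2.835 3.769 1.933
endloop
endfacet
facet normal 0.540 -0.819 0.196
outer loop
vertex 5.469 2.931 1.123
vertex 3.888 2.173 2.315
vertex 4.965 2.351 0.087
endloop
endfacet
facet normal 0.390 0.450 0.803
outer loop
vertex 5.469 2.931 1.123
vertex 4.416 4.527 0.741
vertex 3.888 2.173 2.315
endloop
endfacet
facet normal -0.540 0.819 -0.196
outer loop
vertex 2.835 3.769 1.933
vertex 4.416 4.527 0.741
vertex 2.331 3.189 0.897
endloop
endfacet
facet normal -0.390 -0.450 -0.803
outer loop
vertex 3.912 3.947 -0.295
vertex 4.965 2.351 0.087
vertex 2.331 3.189 0.897
endloop
endfacet
facet normal -0.540 0.819 -0.196
outer loop
vertex 2.331 3.189 0.897
vertex 4.416 4.527 0.741
vertex 3.912 3.947 -0.295
endloop
endfacet
facet normal 0.746 0.357 -0.563
outer loop
vertex 3.912 3.947 -0.295
vertex 5.469 2.931 1.123
vertex 4.965 2.351 0.087
endloop
endfacet
facet normal 0.746 0.357 -0.563
outer loop
vertex 4.416 4.527 0.741
vertex 5.469 2.931 1.123
vertex 3.912 3.947 -0.295
endloop
endfacet
facet normal -0.446 -0.750 0.489
outer loop
vertex -2.625 -3.258 3.999
vertex -3.737 -2.721 3.808
vertex -2.8 -4.184 2.419
endloop
endfacet
facet normal 0.890 -0.429 0.153
outer loop
vertex -1.883 -2.639 1.412
vertex -2.625 -3.258 3.999
vertex -2.8 -4.184 2.419
endloop
endfacet
facet normal -0.445 -0.750 0.490
outer loop
vertex -2.8 -4.184 2.419
vertex -3.737 -2.721 3.808
vertex -3.913 -3.648 2.228
endloop
endfacet
facet normal -0.095 -0.503 -0.859
outer loop
vertex -3.913 -3.648 2.228
vertex -1.883 -2.639 1.412
vertex -2.8 -4.184 2.419
endloop
endfacet
facet normal 0.095 0.503 0.859
outer loop
vertex -2.625 -3.258 3.999
vertex -2.82 -1.176 2.801
vertex -3.737 -2.721 3.808
endloop
endfacet
facet normal 0.890 -0.429 0.153
outer loop
vertex -1.707 -1.712 2.992
vertex -2.625 -3.258 3.999
vertex -1.883 -2.639 1.412
endloop
endfacet
facet normal 0.095 0.503 0.859
outer loop
vertex -1.707 -1.712 2.992
vertex -2.82 -1.176 2.801
vertex -2.625 -3.258 3.999
endloop
endfacet
facet normal -0.890 0.429 -0.153
outer loop
vertex -3.737 -2.721 3.808
vertex -2.82 -1.176 2.801
vertex -3.913 -3.648 2.228
endloop
endfacet
facet normal -0.095 -0.503 -0.859
outer loop
vertex -2.995 -2.102 1.221
vertex -1.883 -2.639 1.412
vertex -3.913 -3.648 2.228
endloop
endfacet
facet normal -0.890 0.429 -0.153
outer loop
vertex -3.913 -3.648 2.228
vertex -2.82 -1.176 2.801
vertex -2.995 -2.102 1.221
endloop
endfacet
facet normal 0.446 0.749 -0.489
outer loop
vertex -2.995 -2.102 1.221
vertex -1.707 -1.712 2.992
vertex -1.883 -2.639 1.412
endloop
endfacet
facet normal 0.445 0.750 -0.489
outer loop
vertex -2.82 -1.176 2.801
vertex -1.707 -1.712 2.992
vertex -2.995 -2.102 1.221
endloop
endfacet

endsolid
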